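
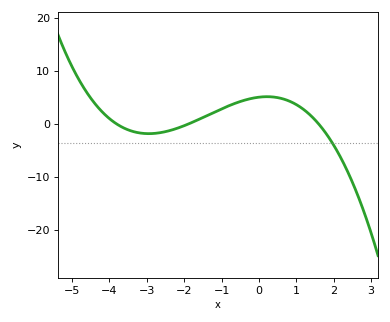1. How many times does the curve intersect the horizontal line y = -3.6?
1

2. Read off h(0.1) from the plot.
5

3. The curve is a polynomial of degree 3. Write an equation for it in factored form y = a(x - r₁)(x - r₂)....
y = -0.44(x + 3.8)(x + 1.9)(x - 1.6)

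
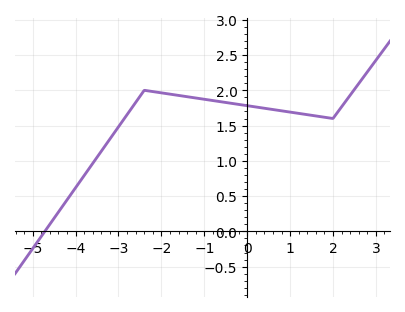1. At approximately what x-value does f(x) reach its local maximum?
-2.4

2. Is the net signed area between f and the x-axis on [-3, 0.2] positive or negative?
positive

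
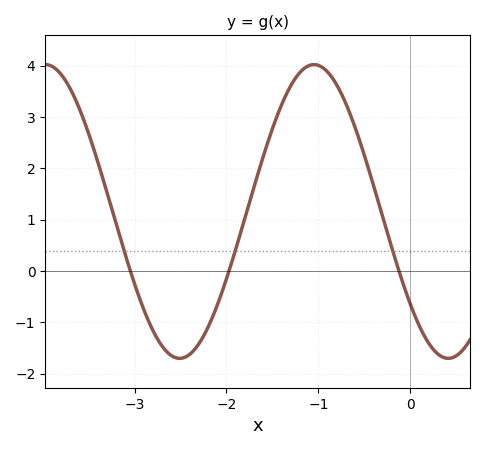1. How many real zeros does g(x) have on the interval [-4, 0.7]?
3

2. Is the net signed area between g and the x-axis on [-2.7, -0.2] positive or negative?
positive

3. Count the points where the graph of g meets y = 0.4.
3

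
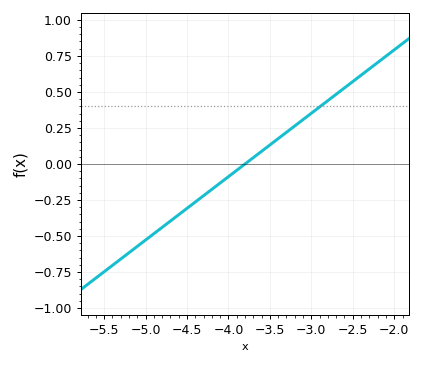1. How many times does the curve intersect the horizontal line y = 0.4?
1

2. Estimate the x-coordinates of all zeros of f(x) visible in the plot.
-3.8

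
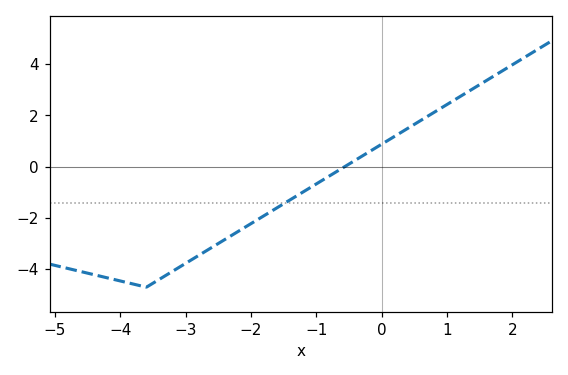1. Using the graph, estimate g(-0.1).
0.8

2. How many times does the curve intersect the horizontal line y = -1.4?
1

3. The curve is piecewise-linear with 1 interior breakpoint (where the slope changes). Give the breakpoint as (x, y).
(-3.6, -4.7)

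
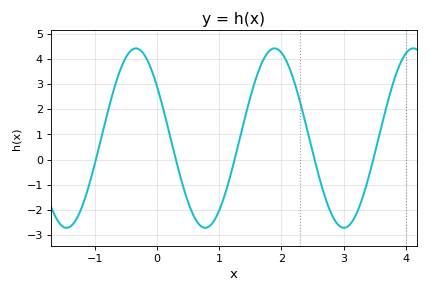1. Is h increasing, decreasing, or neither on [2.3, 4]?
neither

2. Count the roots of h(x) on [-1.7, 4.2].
5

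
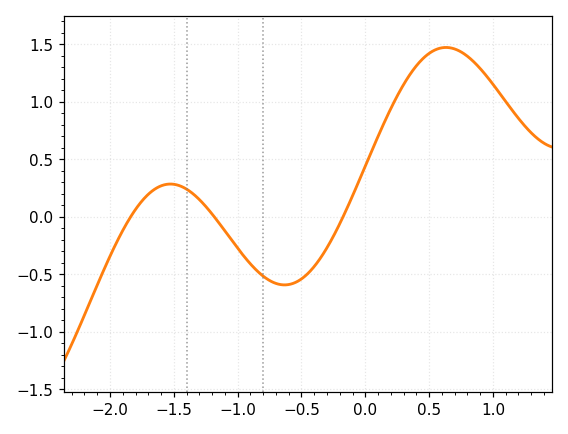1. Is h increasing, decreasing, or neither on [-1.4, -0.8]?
decreasing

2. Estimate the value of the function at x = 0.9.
1.29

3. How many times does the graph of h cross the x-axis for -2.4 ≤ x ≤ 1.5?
3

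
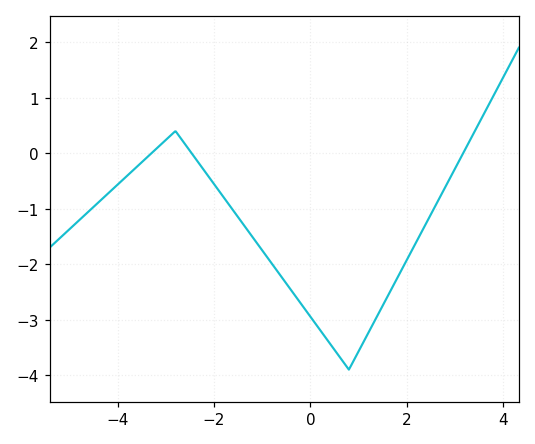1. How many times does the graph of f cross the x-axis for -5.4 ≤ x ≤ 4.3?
3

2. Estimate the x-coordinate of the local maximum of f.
-2.8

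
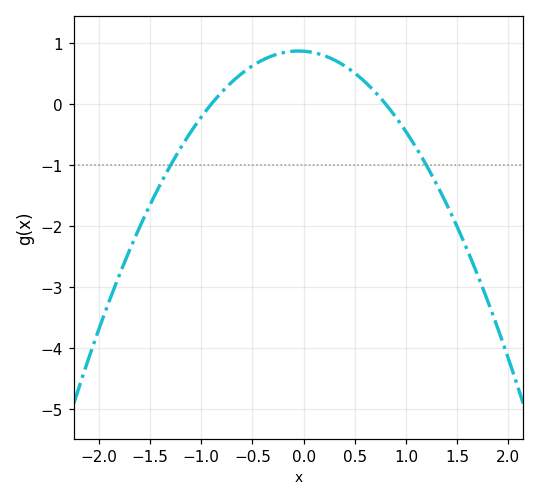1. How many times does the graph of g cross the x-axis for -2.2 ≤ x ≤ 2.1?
2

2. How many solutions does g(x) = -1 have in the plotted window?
2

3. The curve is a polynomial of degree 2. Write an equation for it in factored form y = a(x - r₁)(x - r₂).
y = -1.2(x + 0.9)(x - 0.8)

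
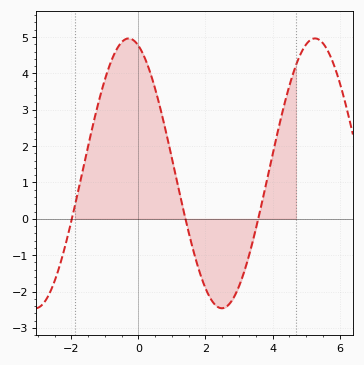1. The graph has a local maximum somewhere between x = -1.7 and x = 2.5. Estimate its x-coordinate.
-0.295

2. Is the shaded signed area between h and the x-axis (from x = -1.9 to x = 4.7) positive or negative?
positive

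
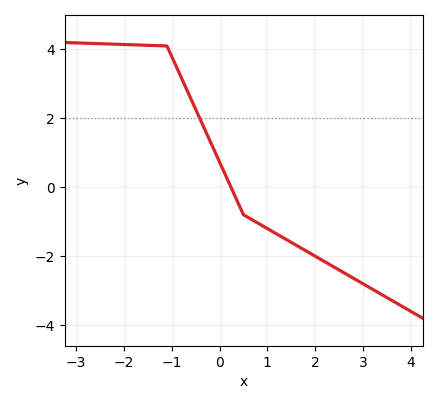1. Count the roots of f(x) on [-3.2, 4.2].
1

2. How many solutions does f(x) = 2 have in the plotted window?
1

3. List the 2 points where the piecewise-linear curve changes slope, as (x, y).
(-1.1, 4.1); (0.5, -0.8)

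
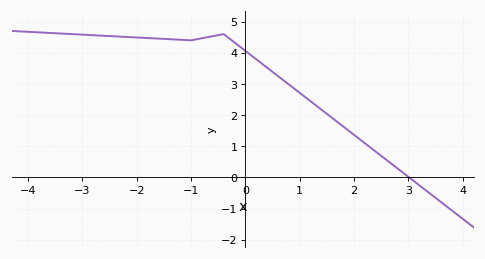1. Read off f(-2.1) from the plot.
4.5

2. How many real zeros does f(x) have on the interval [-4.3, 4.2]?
1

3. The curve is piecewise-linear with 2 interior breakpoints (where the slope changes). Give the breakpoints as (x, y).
(-1, 4.4); (-0.4, 4.6)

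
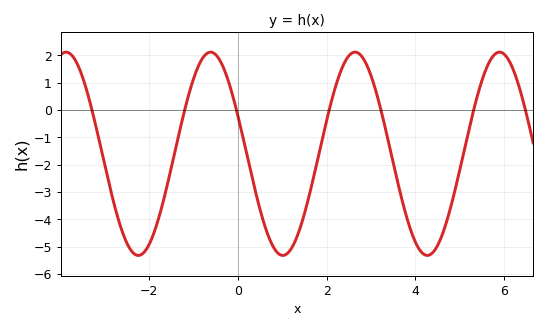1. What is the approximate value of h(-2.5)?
-4.88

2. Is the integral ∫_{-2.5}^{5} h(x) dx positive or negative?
negative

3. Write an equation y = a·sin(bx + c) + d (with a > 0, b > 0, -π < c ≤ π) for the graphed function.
y = 3.72sin(1.93x + 2.76) - 1.6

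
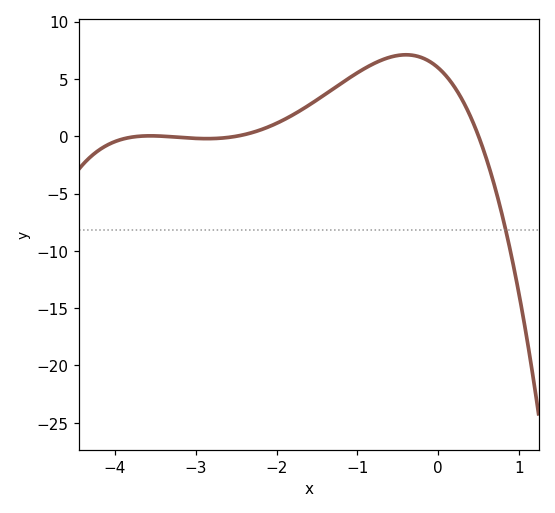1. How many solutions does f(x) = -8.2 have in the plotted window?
1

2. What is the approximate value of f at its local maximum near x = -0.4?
7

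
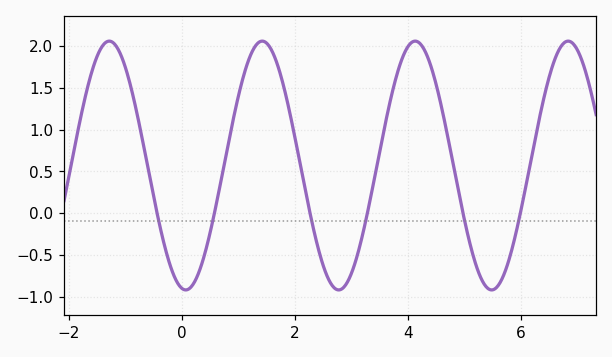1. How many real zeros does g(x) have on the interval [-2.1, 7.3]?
6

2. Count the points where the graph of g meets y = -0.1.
6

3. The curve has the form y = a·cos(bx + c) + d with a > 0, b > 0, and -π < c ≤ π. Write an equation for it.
y = 1.49cos(2.32x + 2.98) + 0.57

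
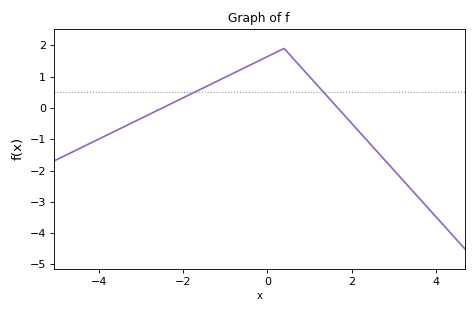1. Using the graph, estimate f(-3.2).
-0.5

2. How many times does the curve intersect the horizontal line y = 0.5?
2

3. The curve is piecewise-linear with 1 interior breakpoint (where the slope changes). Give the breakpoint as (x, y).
(0.4, 1.9)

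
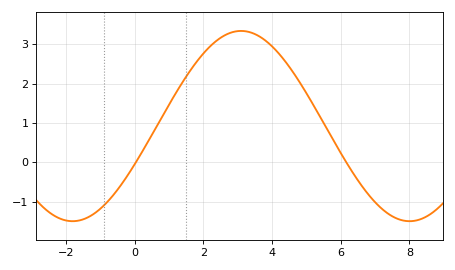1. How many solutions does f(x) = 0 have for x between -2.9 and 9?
2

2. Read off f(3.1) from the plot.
3.34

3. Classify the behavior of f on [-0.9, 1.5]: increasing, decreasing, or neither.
increasing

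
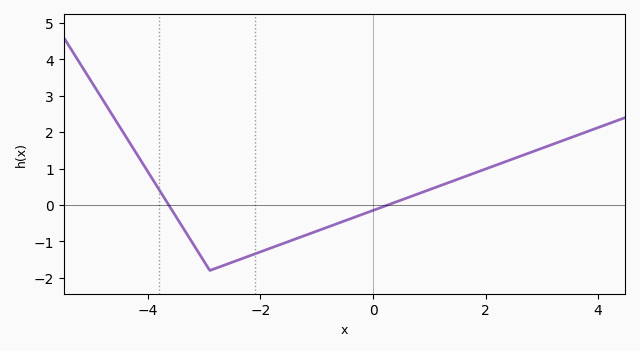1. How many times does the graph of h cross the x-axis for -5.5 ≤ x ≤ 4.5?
2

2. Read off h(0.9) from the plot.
0.363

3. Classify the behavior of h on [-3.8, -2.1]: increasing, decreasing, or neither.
neither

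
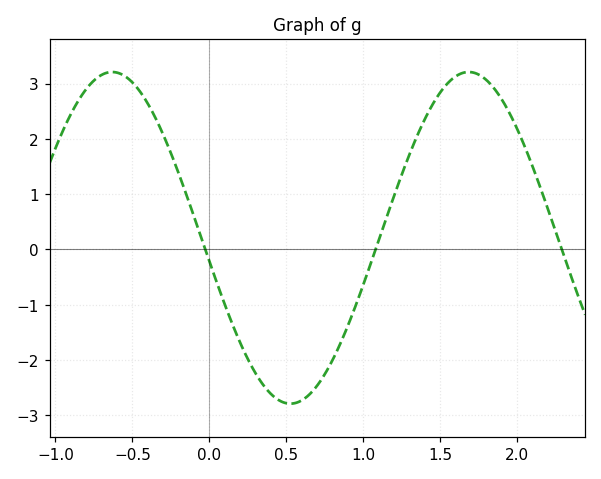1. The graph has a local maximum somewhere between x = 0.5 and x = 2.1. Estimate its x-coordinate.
1.7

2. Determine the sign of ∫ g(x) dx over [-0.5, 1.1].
negative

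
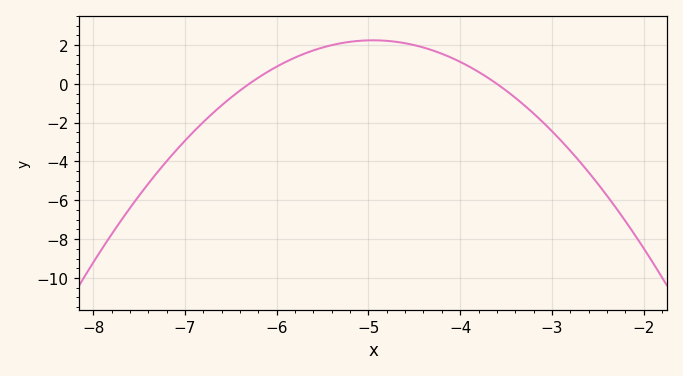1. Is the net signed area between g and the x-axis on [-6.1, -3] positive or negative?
positive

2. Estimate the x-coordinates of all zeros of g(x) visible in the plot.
-6.3, -3.6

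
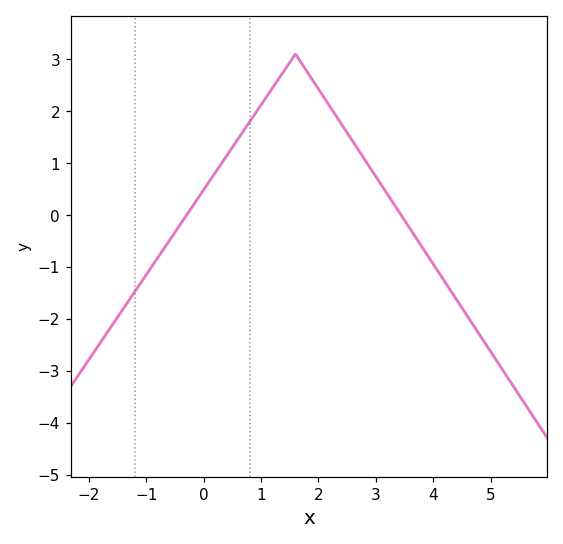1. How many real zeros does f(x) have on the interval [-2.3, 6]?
2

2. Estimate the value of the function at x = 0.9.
1.95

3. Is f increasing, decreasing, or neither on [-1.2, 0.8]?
increasing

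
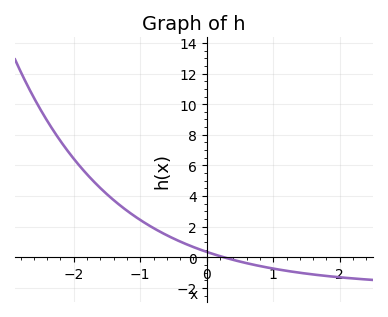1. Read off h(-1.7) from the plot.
5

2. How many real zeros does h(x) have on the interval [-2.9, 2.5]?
1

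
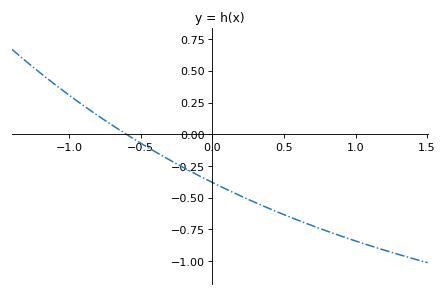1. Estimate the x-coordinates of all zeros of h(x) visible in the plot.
-0.6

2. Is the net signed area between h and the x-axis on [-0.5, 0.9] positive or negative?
negative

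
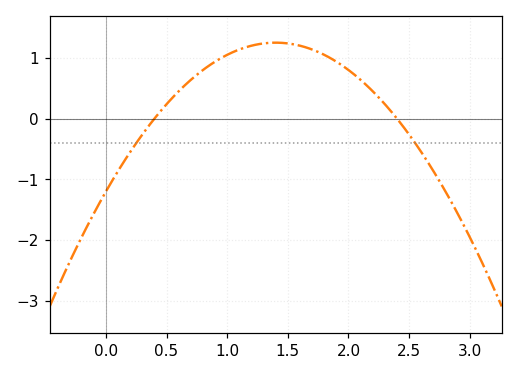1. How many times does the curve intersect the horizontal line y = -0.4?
2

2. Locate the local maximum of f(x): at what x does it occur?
1.4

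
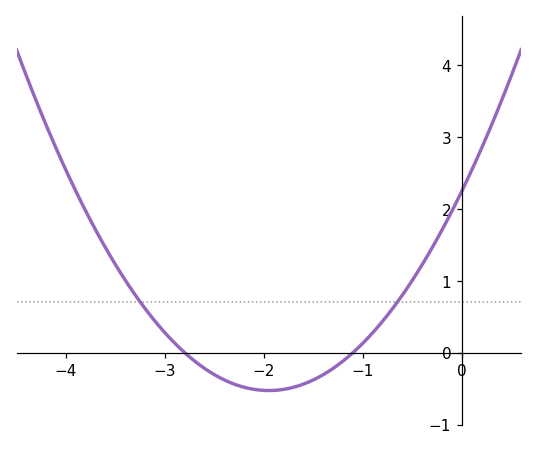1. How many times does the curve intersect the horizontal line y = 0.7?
2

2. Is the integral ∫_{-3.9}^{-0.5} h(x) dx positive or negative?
positive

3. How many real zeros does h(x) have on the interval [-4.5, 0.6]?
2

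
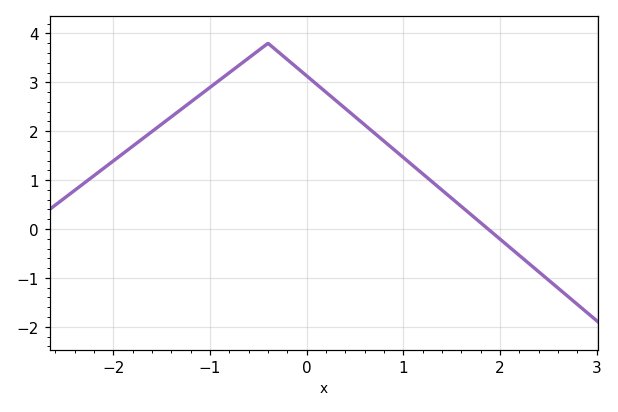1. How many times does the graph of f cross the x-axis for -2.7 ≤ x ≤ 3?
1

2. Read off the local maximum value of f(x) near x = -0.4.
3.8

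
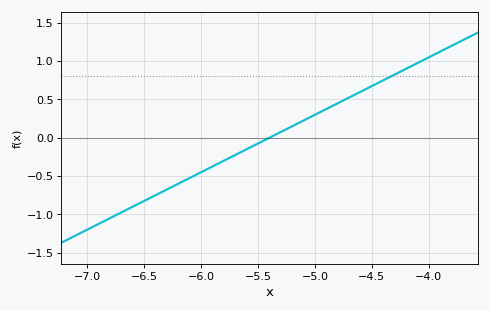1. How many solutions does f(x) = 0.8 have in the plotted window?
1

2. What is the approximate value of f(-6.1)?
-0.5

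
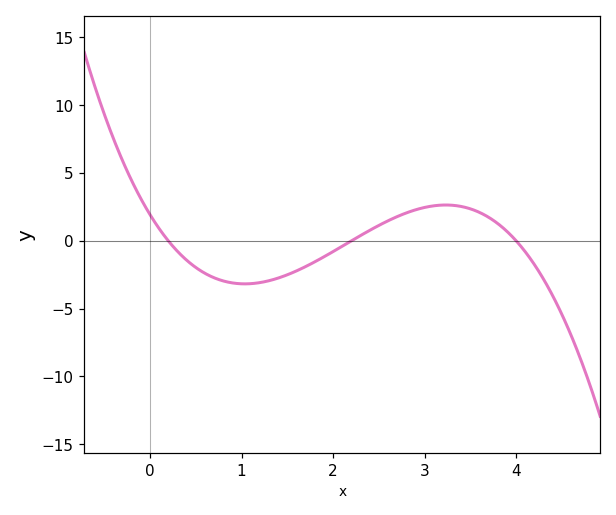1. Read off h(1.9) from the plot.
-1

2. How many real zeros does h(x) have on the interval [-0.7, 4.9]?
3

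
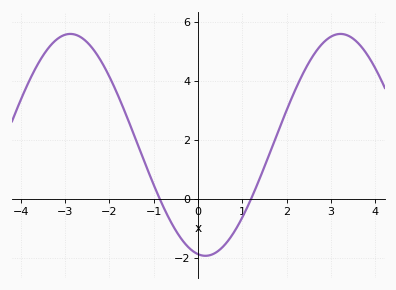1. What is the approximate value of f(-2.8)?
5.6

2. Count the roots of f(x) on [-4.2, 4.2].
2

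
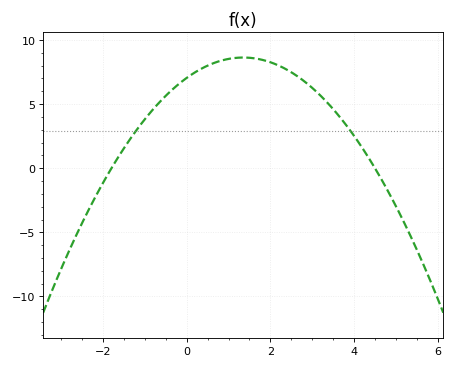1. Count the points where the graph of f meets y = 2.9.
2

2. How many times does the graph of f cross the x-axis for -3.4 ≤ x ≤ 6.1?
2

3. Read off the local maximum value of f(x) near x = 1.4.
8.5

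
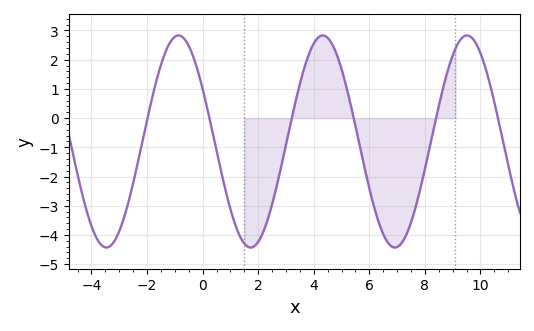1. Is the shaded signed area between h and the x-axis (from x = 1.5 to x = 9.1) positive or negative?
negative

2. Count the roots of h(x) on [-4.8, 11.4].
6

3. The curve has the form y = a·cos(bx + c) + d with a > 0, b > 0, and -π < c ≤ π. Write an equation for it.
y = 3.63cos(1.21x + 1.05) - 0.8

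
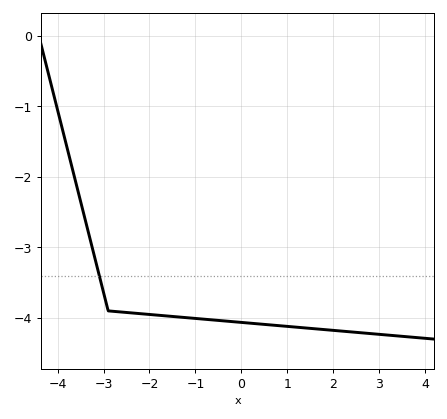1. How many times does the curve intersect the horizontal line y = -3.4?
1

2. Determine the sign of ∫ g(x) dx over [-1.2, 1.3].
negative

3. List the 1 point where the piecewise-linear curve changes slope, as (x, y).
(-2.9, -3.9)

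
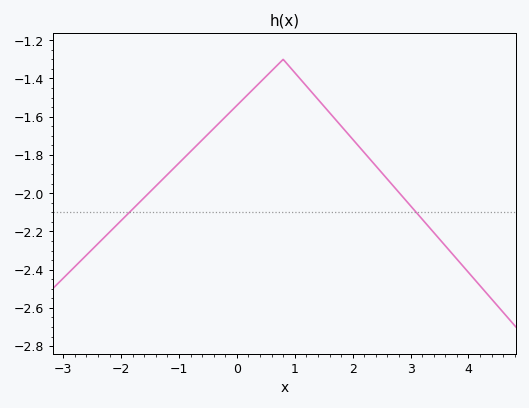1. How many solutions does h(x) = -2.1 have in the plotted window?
2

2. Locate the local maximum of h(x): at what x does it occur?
0.8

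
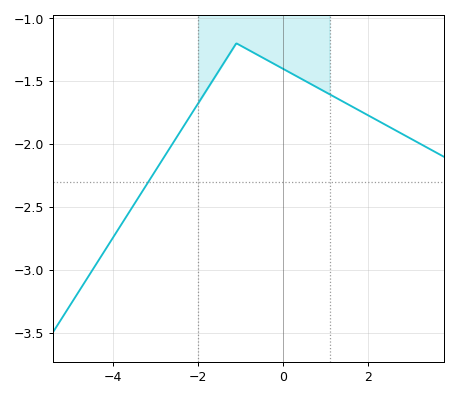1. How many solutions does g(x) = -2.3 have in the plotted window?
1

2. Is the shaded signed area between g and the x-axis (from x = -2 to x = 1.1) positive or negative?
negative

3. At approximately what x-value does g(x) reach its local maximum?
-1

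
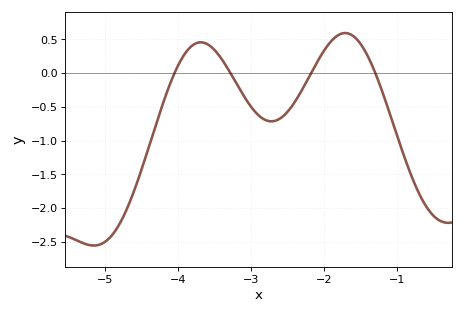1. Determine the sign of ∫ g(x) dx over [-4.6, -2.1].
negative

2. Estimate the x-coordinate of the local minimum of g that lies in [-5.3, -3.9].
-5.1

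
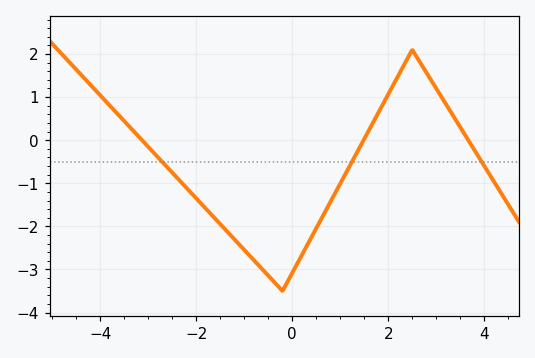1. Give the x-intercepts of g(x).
-3.13, 1.49, 3.67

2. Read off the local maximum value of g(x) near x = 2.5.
2.1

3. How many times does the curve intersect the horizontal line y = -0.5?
3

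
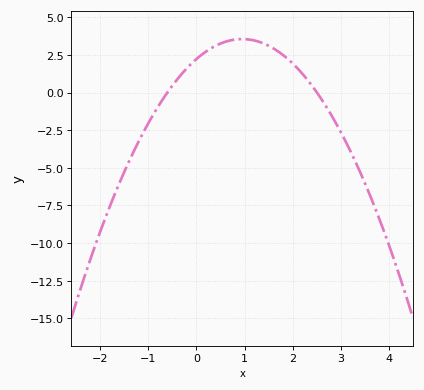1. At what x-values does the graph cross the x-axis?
-0.6, 2.5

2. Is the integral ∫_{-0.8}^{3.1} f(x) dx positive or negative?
positive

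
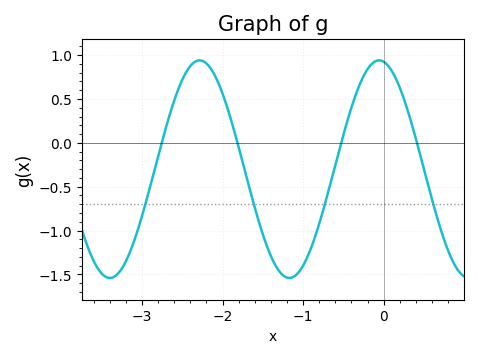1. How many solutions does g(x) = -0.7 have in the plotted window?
4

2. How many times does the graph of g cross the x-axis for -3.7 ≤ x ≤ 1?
4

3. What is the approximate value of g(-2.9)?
-0.501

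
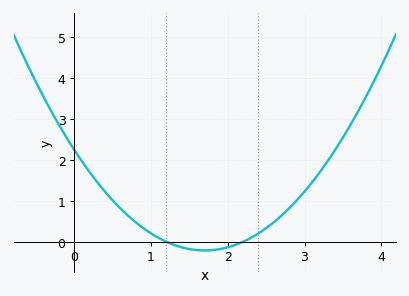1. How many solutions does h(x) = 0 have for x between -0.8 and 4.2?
2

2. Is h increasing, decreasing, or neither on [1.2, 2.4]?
neither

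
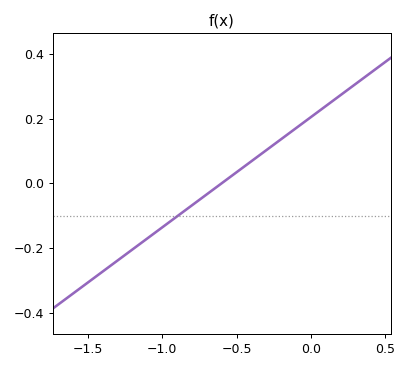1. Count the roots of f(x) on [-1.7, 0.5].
1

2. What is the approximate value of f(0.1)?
0.24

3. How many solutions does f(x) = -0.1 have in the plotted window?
1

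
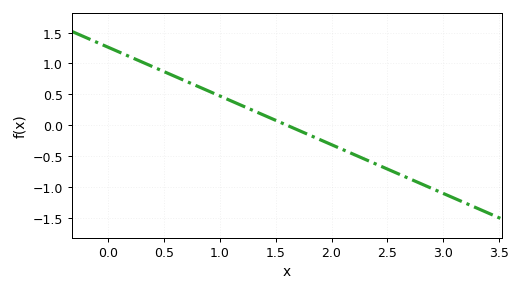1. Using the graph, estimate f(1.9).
-0.25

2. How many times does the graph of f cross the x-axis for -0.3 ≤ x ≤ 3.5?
1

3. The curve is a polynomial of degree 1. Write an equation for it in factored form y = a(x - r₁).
y = -0.79(x - 1.6)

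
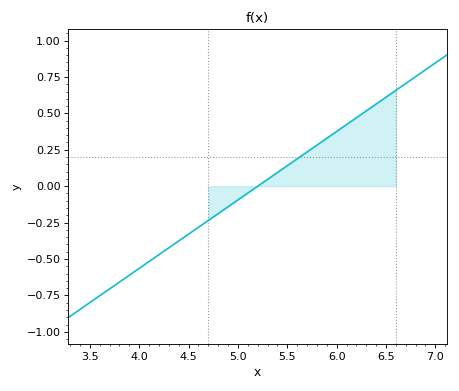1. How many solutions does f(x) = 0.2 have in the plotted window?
1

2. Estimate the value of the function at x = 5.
-0.1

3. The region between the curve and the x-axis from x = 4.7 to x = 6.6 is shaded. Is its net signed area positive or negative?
positive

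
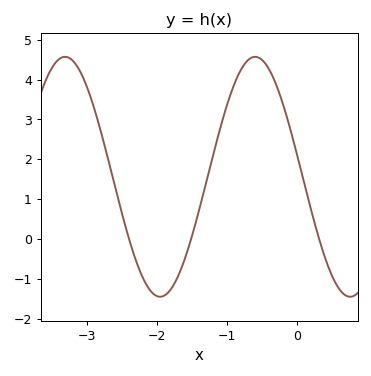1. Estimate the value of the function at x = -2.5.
0.6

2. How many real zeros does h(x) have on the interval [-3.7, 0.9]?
3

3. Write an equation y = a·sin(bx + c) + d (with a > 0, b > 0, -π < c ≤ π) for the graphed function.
y = 3.01sin(2.3x + 3) + 1.56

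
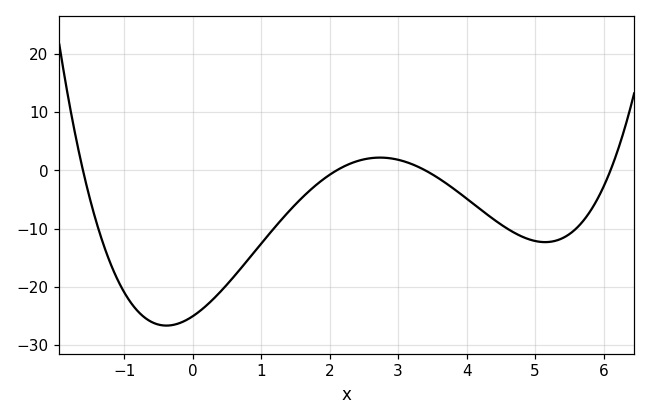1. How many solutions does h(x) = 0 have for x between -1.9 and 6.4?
4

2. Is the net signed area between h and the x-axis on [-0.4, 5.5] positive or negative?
negative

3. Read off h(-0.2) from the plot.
-26.3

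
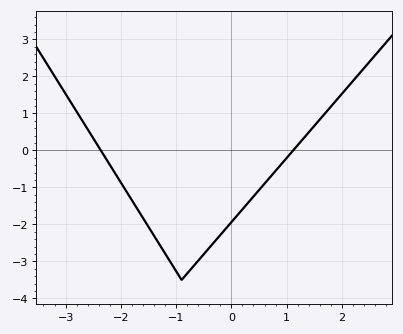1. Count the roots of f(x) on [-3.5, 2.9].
2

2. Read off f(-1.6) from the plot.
-1.8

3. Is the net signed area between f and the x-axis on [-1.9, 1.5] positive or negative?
negative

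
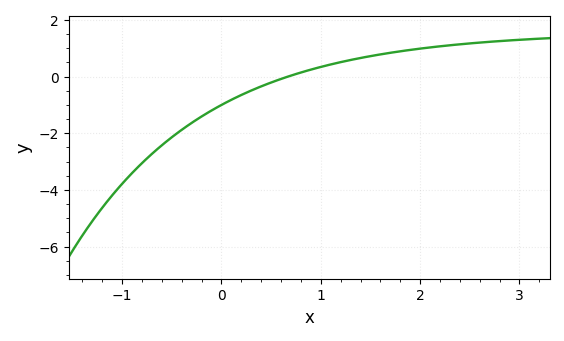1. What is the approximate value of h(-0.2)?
-1.41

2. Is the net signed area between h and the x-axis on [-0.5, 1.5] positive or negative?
negative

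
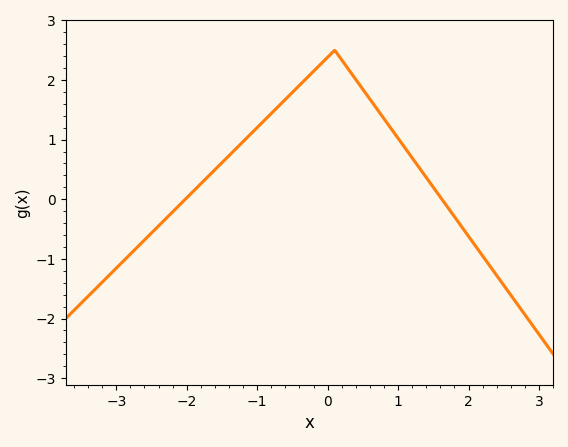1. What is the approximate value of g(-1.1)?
1.09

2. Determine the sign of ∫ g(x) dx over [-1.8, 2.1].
positive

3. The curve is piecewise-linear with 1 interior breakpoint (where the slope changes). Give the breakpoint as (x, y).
(0.1, 2.5)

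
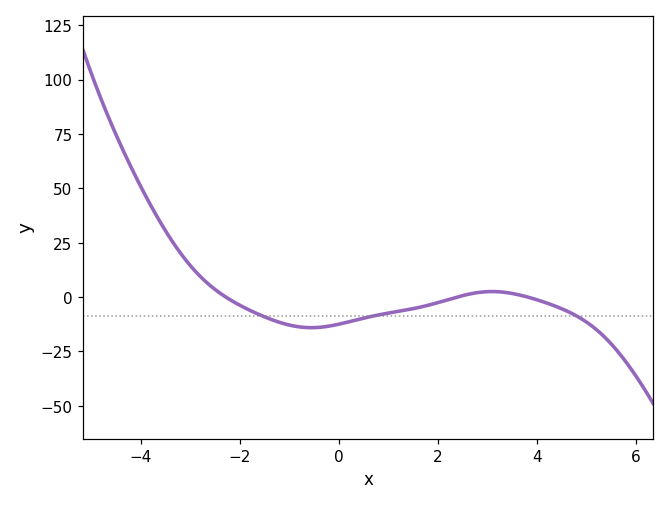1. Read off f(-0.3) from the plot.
-13.7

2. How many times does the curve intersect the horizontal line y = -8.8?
3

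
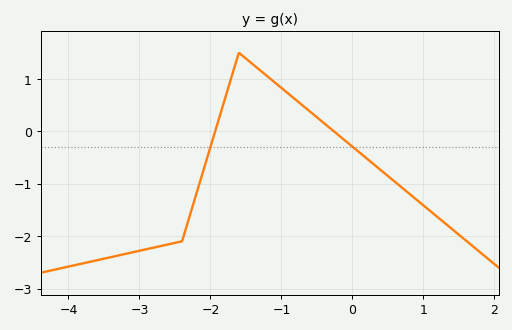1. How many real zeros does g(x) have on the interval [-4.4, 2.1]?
2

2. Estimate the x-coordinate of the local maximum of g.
-1.6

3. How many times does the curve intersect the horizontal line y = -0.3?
2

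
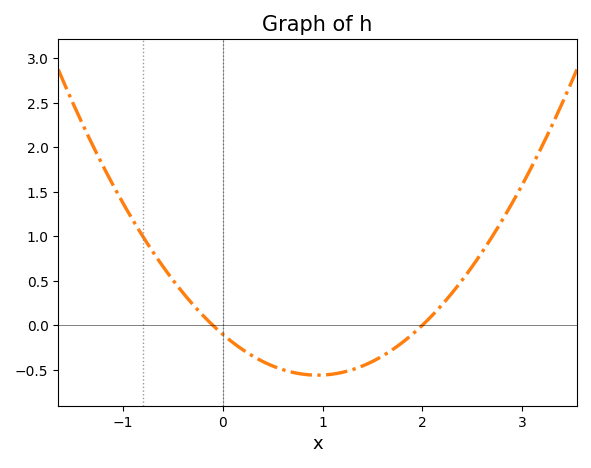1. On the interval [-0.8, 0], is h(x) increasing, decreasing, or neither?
decreasing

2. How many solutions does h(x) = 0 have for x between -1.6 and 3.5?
2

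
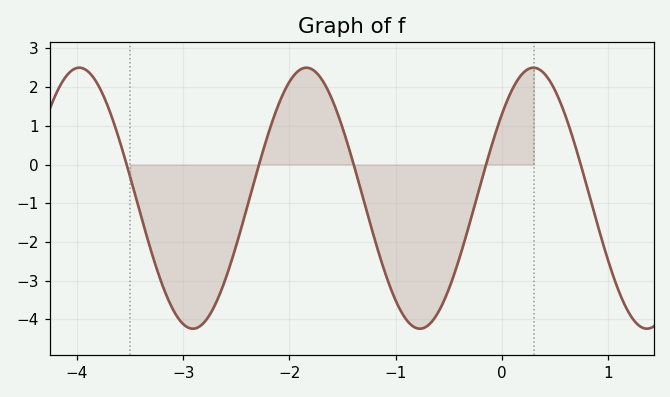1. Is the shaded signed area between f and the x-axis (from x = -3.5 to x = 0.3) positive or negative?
negative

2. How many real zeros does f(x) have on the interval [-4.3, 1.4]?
5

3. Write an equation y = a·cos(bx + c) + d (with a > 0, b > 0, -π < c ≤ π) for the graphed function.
y = 3.37cos(2.94x - 0.872) - 0.87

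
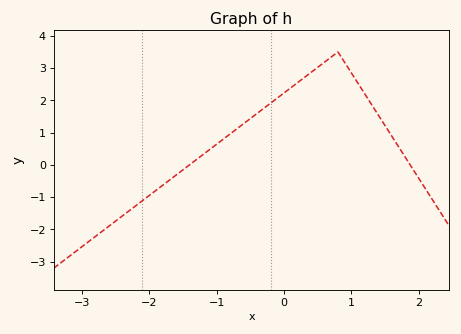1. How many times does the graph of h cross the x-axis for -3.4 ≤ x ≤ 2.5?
2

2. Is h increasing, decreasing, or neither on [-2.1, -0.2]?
increasing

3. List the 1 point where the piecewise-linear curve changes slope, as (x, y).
(0.8, 3.5)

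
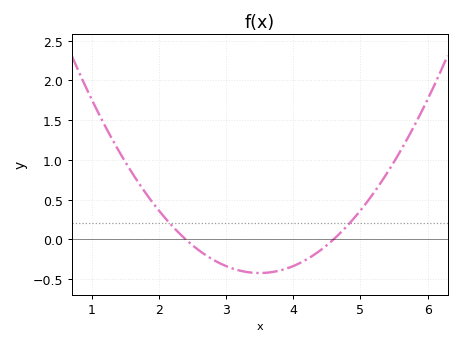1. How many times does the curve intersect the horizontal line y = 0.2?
2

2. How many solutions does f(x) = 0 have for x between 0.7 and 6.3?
2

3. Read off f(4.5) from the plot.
-0.05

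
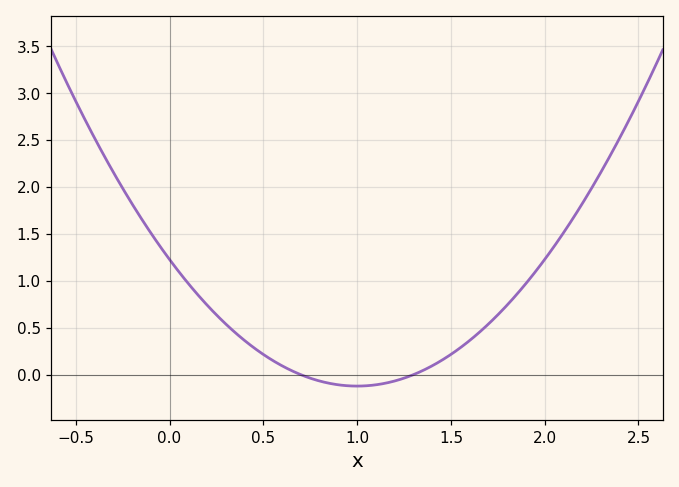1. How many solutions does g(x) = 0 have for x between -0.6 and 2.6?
2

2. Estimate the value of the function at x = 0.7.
0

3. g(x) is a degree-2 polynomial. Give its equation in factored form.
y = 1.35(x - 0.7)(x - 1.3)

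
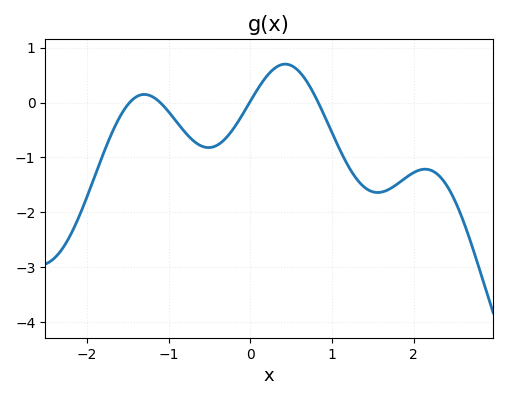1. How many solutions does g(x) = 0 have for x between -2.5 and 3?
4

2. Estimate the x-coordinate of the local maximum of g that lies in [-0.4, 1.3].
0.427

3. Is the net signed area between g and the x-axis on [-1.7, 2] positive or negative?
negative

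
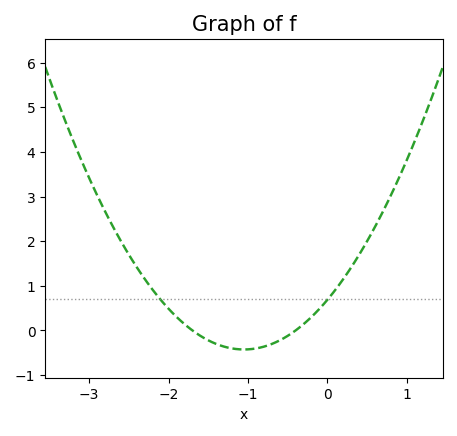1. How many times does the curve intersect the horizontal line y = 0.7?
2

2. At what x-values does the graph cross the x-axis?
-1.7, -0.4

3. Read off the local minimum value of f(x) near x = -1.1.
-0.427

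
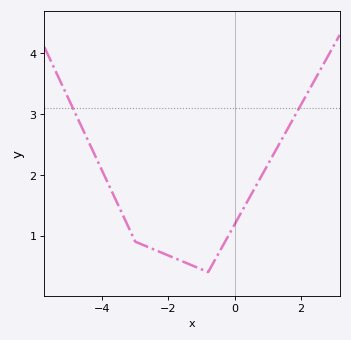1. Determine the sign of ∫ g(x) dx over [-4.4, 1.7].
positive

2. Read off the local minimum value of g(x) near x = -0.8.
0.4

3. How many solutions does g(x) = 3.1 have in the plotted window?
2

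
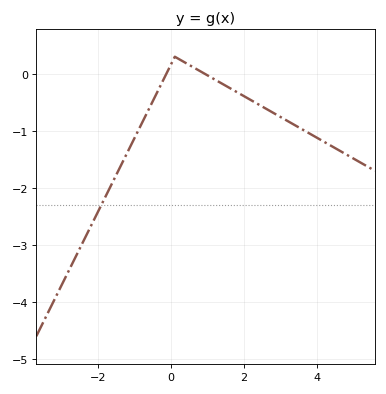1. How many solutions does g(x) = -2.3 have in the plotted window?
1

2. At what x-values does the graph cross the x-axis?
-0.2, 1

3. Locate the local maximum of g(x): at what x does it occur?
0.2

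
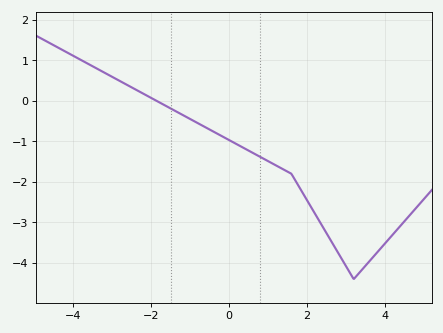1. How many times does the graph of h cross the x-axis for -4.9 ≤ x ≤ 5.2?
1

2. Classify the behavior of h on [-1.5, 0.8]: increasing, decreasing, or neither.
decreasing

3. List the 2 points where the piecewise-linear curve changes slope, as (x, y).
(1.6, -1.8); (3.2, -4.4)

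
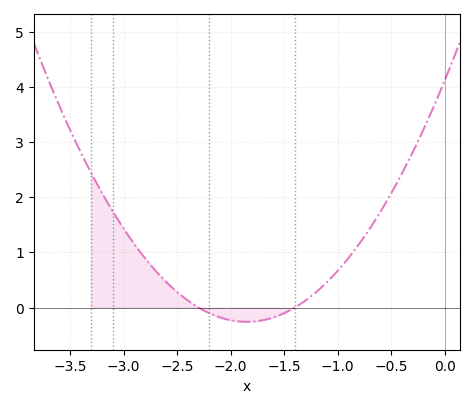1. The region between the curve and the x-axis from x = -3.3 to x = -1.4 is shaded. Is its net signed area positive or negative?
positive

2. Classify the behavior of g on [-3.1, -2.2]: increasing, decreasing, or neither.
decreasing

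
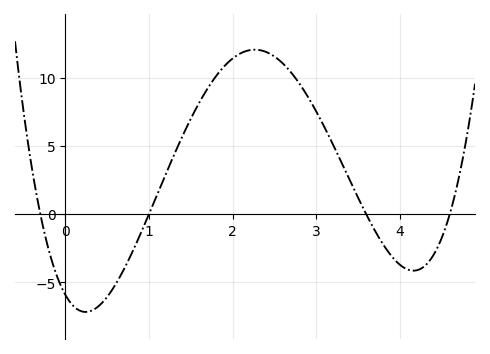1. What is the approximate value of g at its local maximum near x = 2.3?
12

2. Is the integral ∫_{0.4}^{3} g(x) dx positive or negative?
positive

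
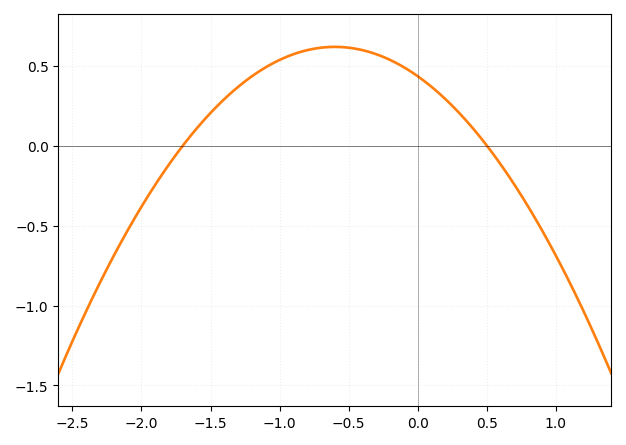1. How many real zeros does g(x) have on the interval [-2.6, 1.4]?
2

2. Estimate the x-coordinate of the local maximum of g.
-0.6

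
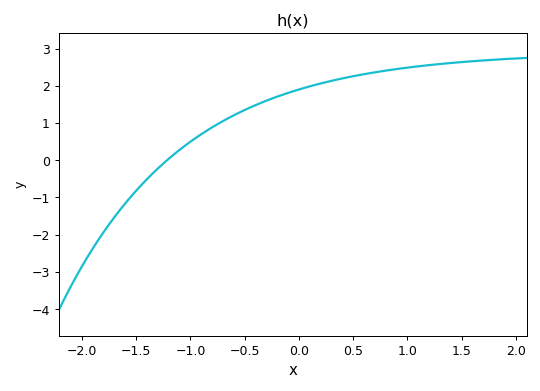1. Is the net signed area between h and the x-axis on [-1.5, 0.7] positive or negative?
positive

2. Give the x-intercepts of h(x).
-1.22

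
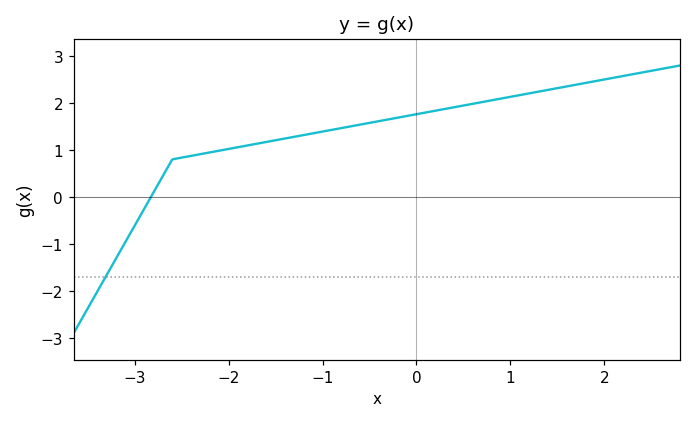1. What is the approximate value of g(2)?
2.5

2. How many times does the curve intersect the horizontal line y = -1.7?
1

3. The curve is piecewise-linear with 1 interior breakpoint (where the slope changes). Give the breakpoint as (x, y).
(-2.6, 0.8)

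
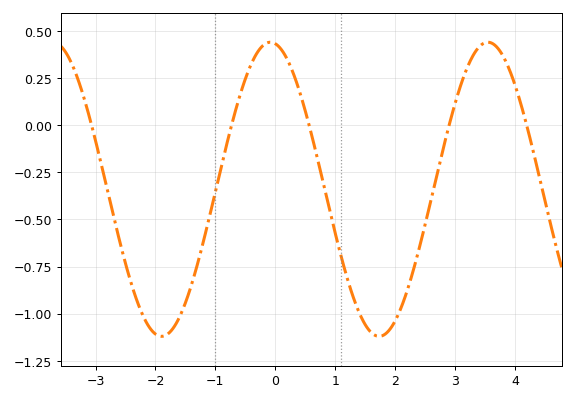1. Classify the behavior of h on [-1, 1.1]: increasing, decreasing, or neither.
neither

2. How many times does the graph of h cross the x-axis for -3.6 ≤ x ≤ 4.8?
5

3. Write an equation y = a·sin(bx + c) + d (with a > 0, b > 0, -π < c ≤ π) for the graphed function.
y = 0.78sin(1.73x + 1.71) - 0.34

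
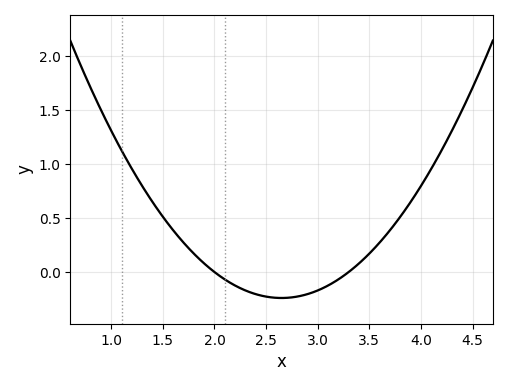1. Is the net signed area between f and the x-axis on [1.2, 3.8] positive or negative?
positive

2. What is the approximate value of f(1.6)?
0.388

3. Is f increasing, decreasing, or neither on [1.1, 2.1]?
decreasing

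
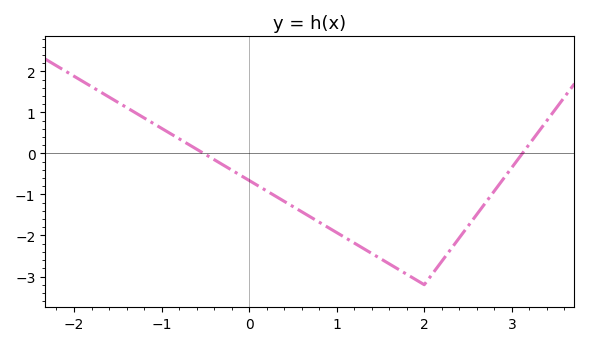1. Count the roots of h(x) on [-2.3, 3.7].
2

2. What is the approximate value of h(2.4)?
-2.1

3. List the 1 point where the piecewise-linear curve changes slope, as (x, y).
(2, -3.2)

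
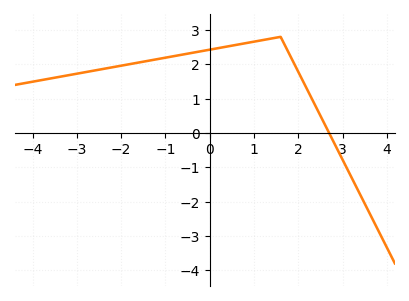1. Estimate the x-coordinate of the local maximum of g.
1.6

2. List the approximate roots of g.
2.69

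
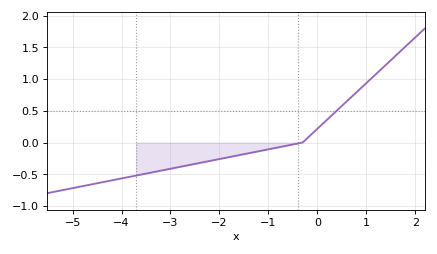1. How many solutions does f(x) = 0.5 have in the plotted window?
1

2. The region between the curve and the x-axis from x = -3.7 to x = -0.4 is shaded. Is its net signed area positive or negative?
negative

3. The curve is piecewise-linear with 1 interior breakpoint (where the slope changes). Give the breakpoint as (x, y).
(-0.3, 0)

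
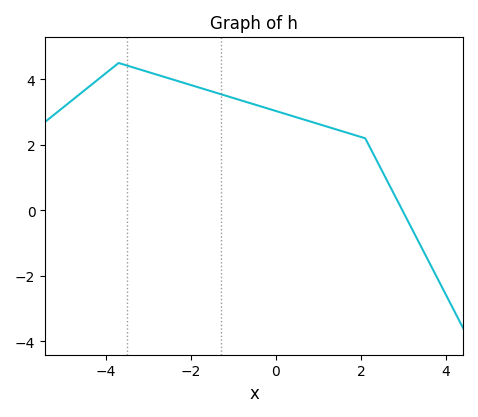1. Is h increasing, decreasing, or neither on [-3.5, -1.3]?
decreasing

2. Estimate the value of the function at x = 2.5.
1.2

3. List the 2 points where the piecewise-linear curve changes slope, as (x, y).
(-3.7, 4.5); (2.1, 2.2)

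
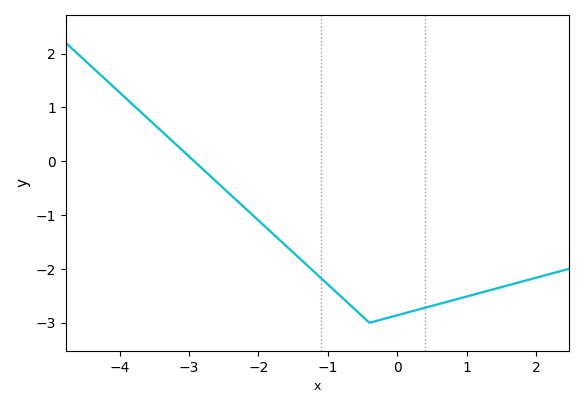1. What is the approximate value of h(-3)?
0.09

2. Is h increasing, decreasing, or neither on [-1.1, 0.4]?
neither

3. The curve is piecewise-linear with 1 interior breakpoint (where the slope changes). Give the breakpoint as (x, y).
(-0.4, -3)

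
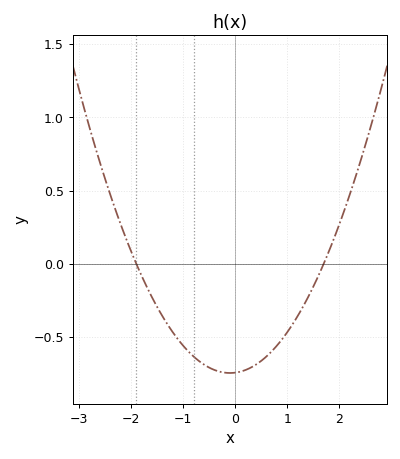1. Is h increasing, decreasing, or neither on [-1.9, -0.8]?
decreasing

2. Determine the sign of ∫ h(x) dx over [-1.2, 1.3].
negative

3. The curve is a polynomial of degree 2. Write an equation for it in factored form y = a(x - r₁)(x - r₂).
y = 0.23(x + 1.9)(x - 1.7)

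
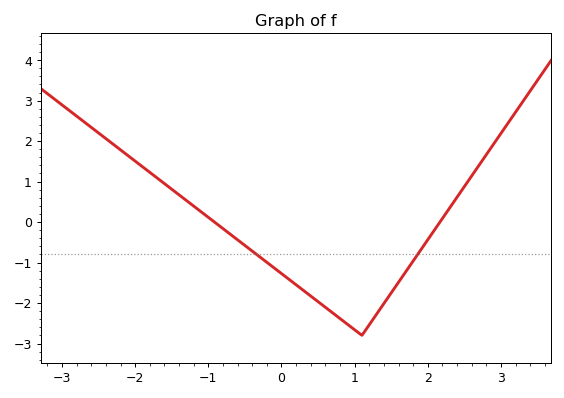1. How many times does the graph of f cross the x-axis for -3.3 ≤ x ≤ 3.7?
2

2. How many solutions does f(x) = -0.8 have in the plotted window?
2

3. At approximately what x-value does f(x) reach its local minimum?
1.1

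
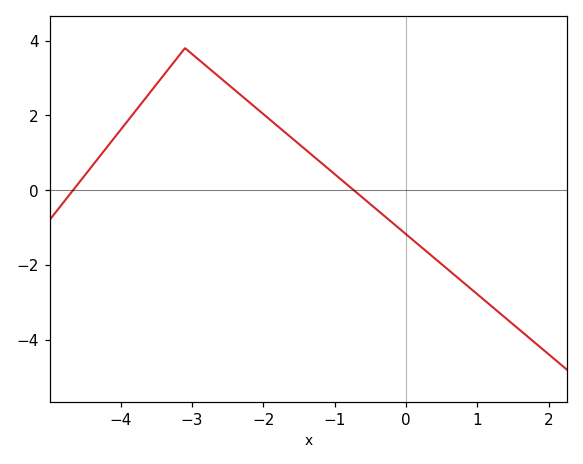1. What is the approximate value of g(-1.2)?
0.8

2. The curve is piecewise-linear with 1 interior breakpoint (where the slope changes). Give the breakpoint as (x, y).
(-3.1, 3.8)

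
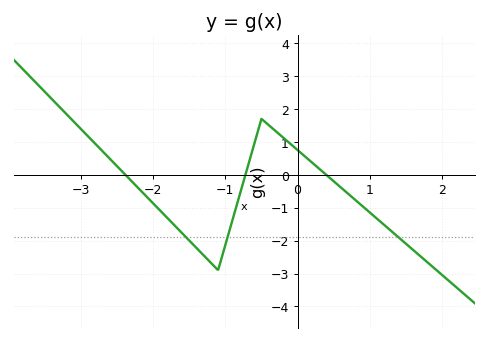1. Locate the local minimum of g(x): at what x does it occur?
-1.1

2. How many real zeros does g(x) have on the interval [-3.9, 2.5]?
3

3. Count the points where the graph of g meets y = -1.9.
3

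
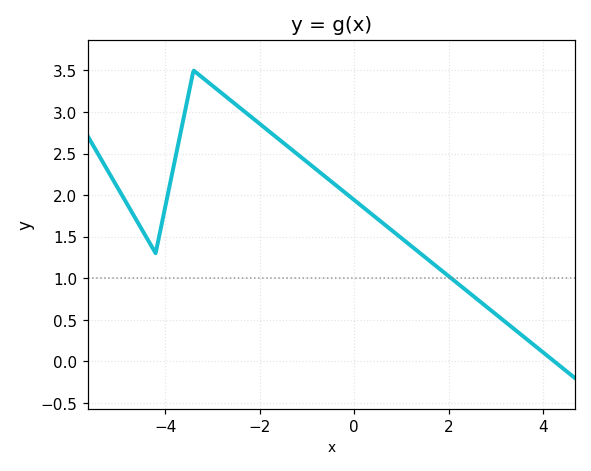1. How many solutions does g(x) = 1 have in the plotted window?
1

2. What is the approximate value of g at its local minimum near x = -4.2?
1.3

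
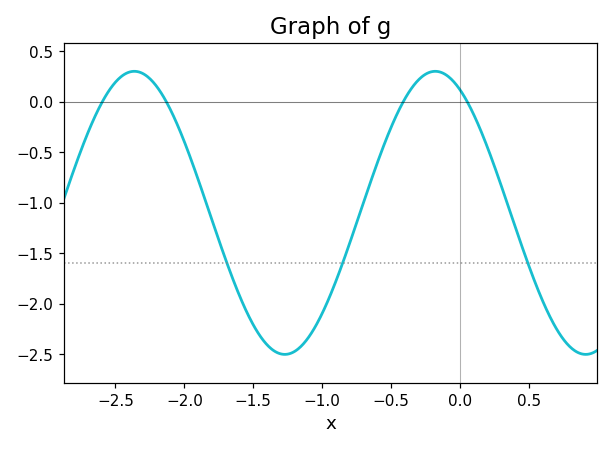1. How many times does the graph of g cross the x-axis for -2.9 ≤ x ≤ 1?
4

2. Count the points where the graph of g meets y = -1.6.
3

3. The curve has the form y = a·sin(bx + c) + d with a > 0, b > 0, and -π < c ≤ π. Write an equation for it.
y = 1.4sin(2.9x + 2.1) - 1.1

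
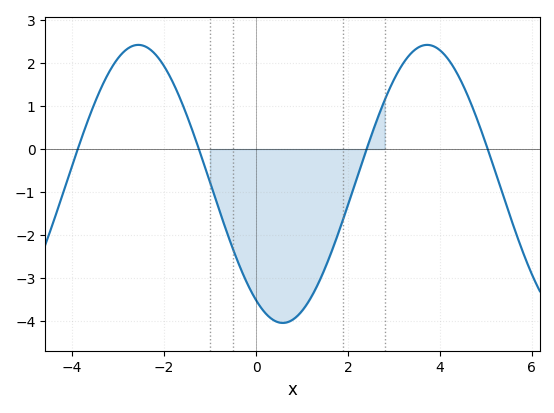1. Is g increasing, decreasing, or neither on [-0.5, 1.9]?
neither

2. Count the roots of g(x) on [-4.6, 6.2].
4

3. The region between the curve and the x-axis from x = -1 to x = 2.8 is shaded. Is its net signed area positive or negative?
negative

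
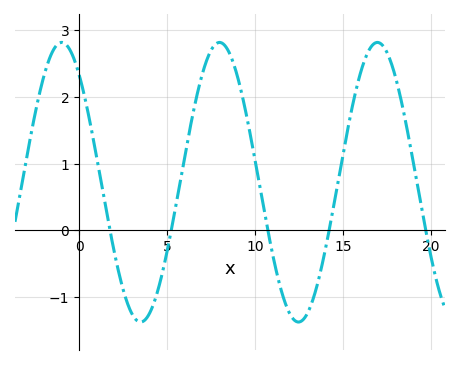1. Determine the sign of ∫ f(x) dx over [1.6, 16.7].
positive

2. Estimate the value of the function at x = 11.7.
-1.1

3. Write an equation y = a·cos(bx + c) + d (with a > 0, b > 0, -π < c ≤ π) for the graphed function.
y = 2.1cos(0.7x + 0.69) + 0.72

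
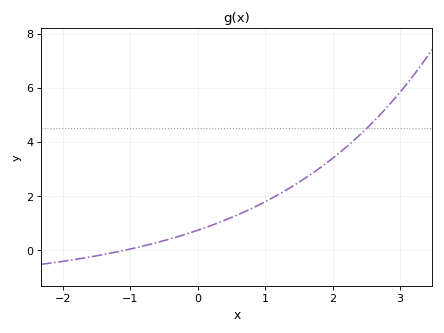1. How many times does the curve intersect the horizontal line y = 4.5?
1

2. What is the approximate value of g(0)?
0.8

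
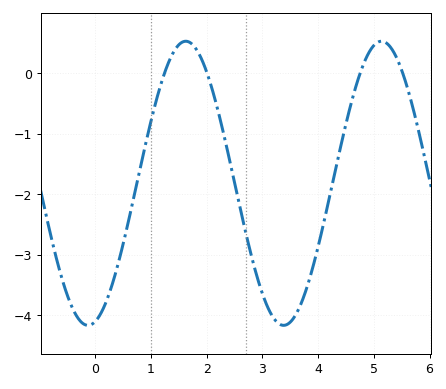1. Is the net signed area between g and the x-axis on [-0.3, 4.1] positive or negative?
negative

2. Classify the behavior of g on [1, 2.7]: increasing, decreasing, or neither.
neither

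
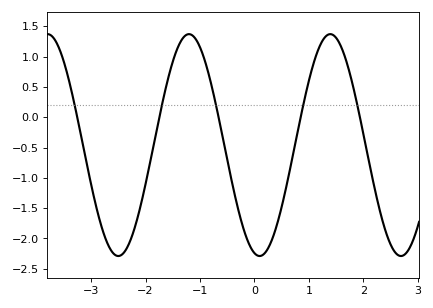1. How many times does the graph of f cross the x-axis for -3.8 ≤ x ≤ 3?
5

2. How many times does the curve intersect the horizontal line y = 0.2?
5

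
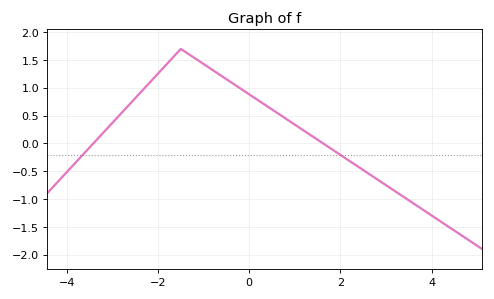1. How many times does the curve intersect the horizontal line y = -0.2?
2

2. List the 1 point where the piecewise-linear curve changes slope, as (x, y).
(-1.5, 1.7)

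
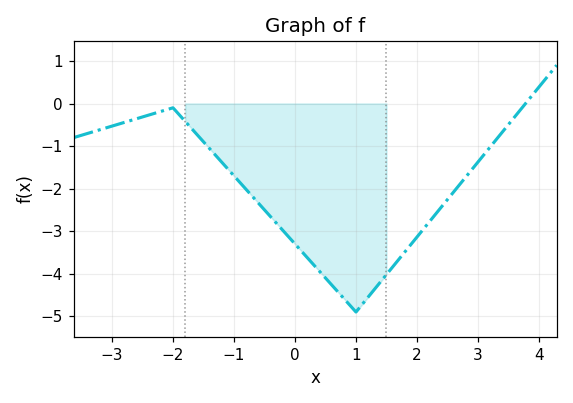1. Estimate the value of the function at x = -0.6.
-2.34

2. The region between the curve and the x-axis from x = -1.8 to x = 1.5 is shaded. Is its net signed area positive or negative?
negative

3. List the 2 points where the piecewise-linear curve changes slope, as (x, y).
(-2, -0.1); (1, -4.9)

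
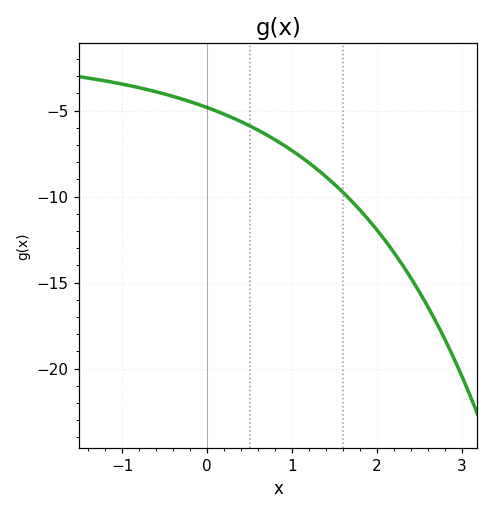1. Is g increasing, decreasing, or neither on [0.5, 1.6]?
decreasing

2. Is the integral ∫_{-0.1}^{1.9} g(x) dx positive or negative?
negative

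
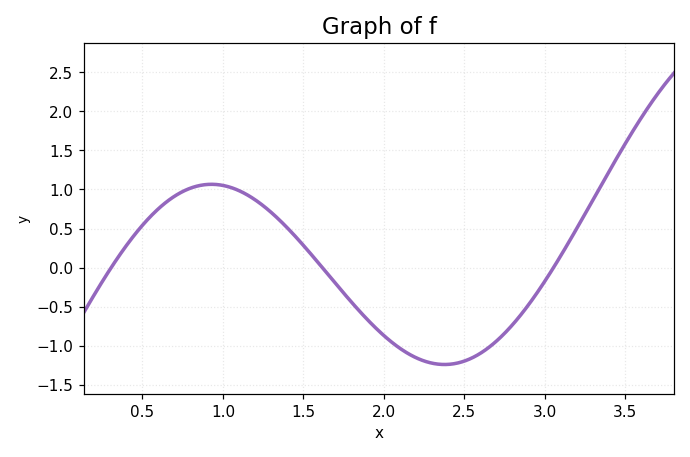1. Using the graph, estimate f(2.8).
-0.732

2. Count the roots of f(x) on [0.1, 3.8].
3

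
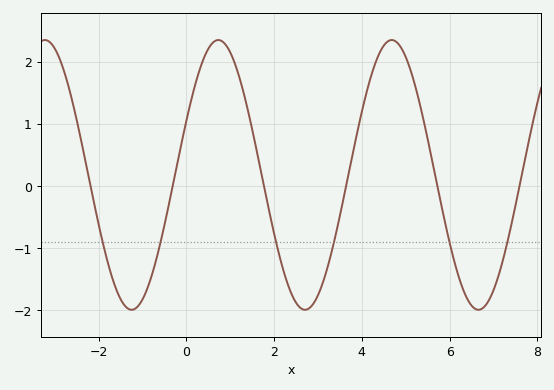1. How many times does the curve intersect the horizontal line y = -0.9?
6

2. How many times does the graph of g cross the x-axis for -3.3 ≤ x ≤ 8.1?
6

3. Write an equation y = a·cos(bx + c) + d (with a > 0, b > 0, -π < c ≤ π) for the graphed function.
y = 2.17cos(1.59x - 1.16) + 0.18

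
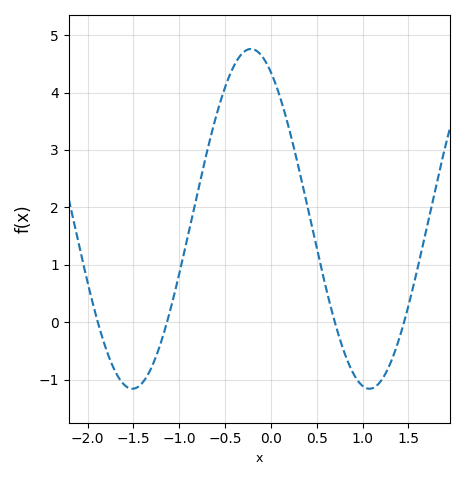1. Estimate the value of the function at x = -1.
0.8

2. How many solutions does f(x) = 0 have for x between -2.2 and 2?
4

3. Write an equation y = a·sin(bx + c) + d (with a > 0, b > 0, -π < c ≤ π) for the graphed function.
y = 2.96sin(2.4x + 2.1) + 1.8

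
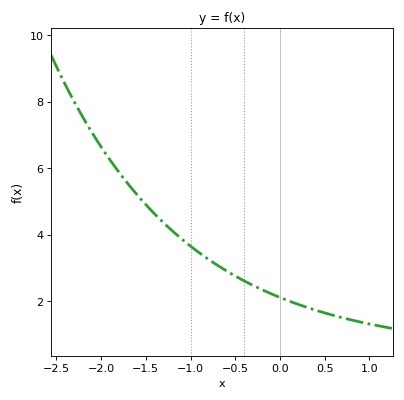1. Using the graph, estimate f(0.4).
1.8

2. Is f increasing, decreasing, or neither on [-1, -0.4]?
decreasing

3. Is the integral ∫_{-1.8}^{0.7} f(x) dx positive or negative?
positive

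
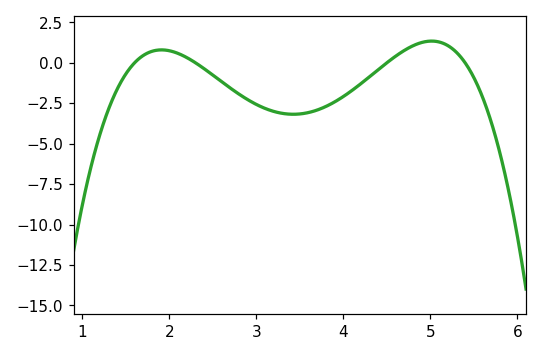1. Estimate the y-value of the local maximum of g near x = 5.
1.34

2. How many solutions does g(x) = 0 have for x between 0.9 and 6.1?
4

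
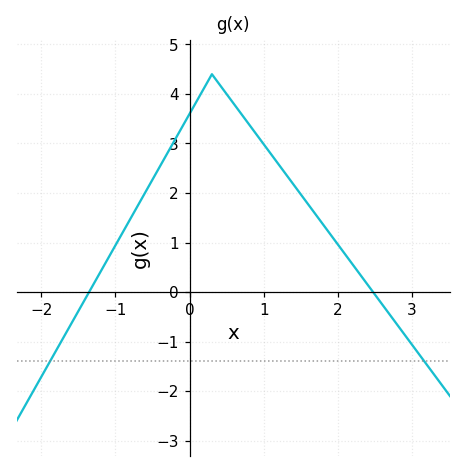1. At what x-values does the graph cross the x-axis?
-1.36, 2.47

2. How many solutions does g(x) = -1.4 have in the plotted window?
2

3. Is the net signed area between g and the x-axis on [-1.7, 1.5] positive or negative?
positive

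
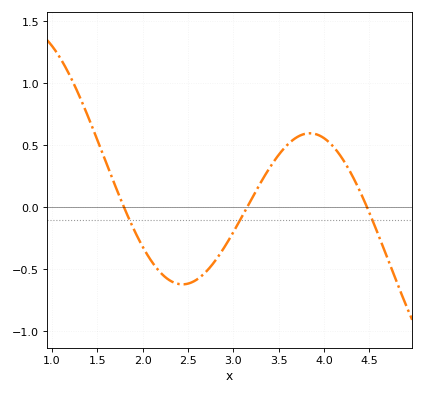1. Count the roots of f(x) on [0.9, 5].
3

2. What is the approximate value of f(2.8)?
-0.45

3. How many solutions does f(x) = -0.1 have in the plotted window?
3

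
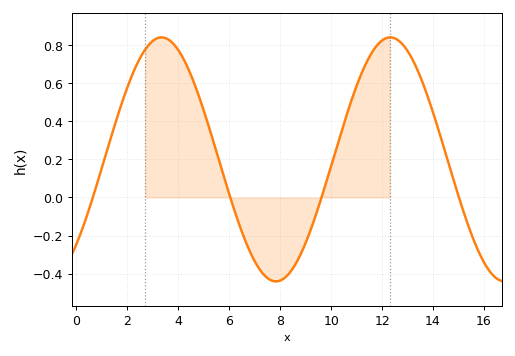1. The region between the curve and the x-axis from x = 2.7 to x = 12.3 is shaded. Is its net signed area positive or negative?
positive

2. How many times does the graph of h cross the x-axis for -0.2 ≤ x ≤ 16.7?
4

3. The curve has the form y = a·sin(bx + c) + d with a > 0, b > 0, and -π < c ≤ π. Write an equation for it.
y = 0.64sin(0.7x - 0.77) + 0.2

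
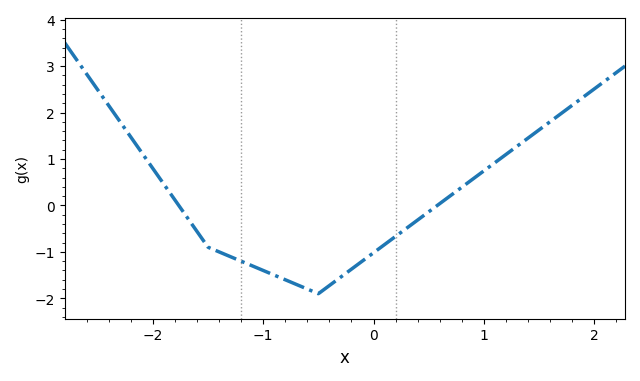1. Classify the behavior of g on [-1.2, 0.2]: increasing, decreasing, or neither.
neither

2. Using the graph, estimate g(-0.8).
-1.6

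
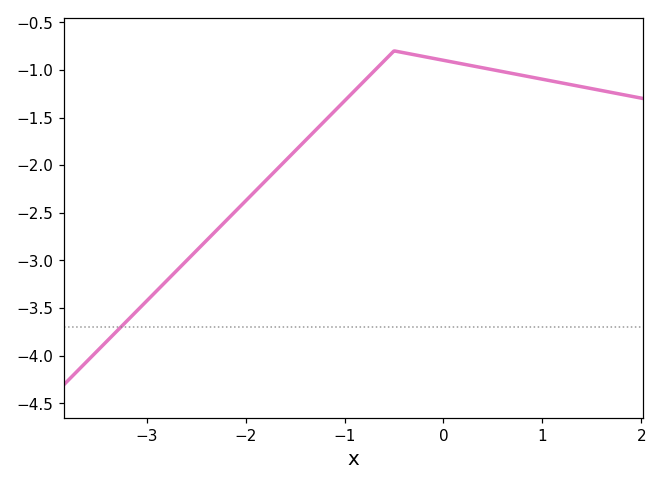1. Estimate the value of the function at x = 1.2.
-1.14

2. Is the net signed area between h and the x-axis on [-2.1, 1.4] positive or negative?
negative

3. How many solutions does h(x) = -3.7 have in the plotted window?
1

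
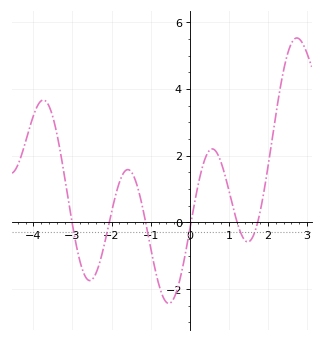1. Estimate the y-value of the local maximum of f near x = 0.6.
2.2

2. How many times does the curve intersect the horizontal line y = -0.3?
6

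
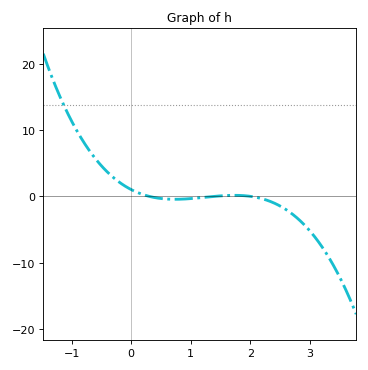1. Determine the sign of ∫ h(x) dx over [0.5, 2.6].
negative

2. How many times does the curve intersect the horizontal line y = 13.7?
1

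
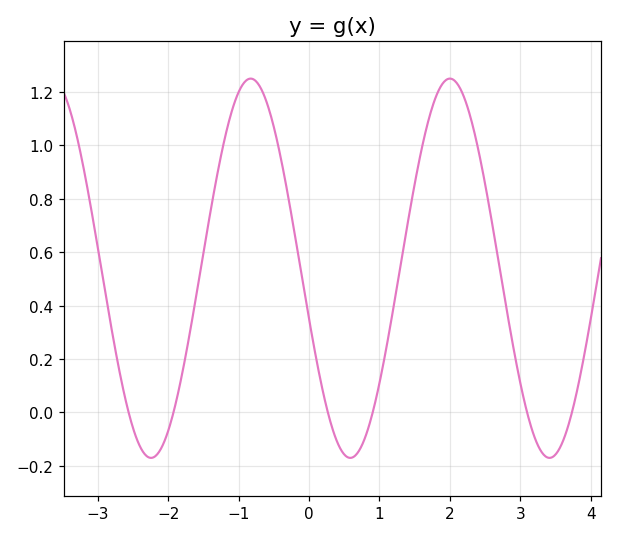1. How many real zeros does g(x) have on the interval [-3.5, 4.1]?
6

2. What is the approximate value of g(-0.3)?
0.82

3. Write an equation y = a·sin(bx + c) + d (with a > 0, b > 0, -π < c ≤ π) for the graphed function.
y = 0.71sin(2.2x - 2.9) + 0.54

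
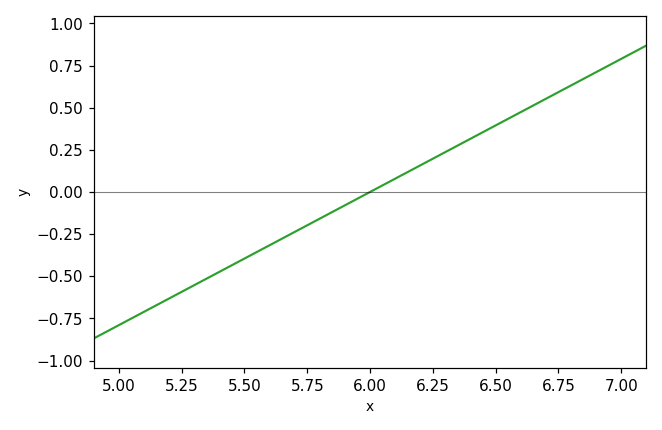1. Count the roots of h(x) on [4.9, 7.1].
1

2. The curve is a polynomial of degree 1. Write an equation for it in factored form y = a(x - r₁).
y = 0.79(x - 6)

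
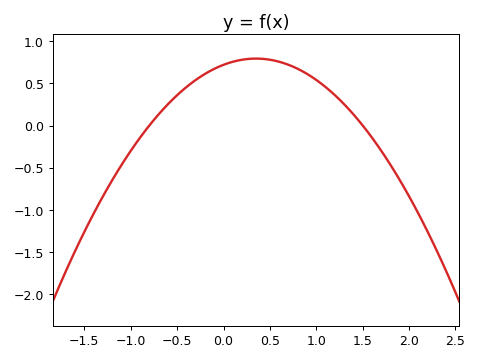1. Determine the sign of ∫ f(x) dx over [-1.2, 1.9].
positive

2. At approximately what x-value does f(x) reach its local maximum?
0.35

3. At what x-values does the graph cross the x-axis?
-0.8, 1.5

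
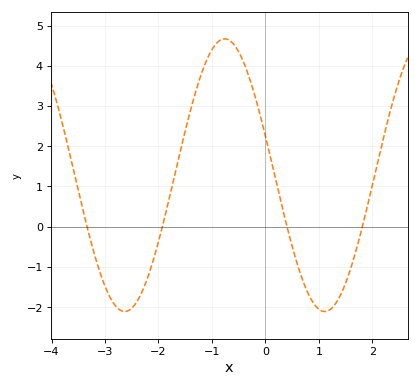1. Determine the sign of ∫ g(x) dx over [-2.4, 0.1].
positive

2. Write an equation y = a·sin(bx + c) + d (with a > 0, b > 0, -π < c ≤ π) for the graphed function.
y = 3.39sin(1.7x + 2.8) + 1.28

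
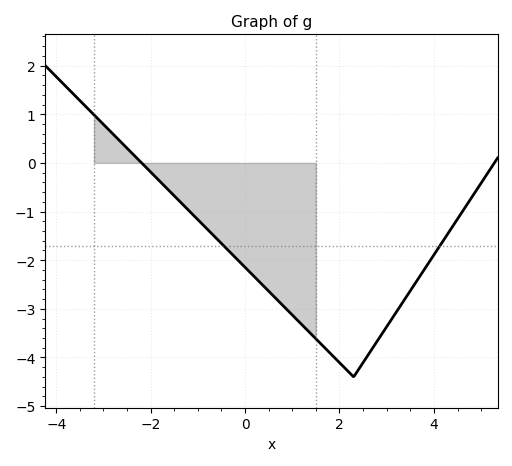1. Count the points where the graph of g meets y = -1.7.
2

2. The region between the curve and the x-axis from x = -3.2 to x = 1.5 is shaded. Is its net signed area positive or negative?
negative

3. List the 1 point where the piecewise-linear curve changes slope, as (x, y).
(2.3, -4.4)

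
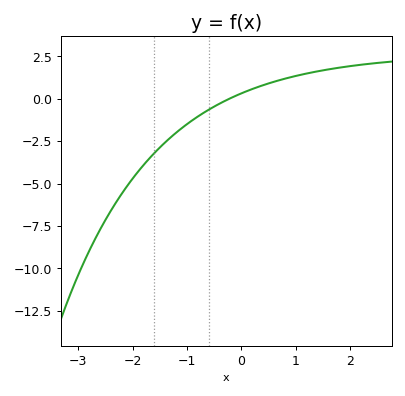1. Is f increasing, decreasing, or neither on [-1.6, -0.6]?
increasing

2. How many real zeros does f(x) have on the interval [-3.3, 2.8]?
1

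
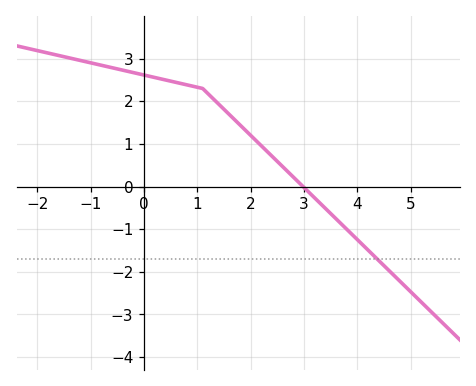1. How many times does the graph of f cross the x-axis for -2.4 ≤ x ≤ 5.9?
1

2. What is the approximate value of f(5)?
-2.47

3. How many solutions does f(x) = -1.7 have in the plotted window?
1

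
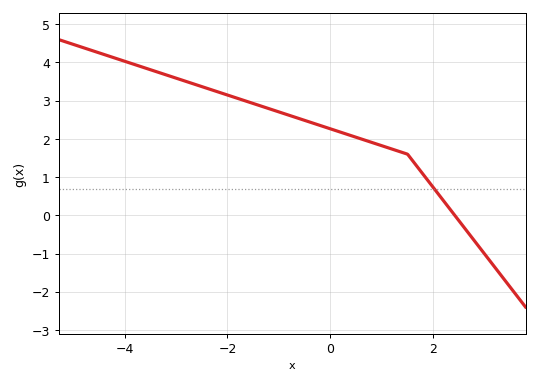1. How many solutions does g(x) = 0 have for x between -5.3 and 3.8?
1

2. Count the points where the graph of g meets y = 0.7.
1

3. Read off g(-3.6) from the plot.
3.86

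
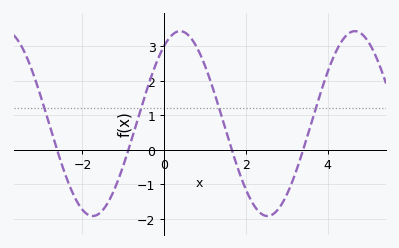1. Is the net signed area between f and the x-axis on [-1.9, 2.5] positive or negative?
positive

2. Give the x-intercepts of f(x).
-2.6, -0.8, 1.6, 3.4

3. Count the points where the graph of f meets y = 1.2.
4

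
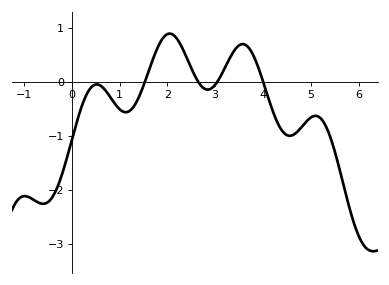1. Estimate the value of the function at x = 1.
-0.501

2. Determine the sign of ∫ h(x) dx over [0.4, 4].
positive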